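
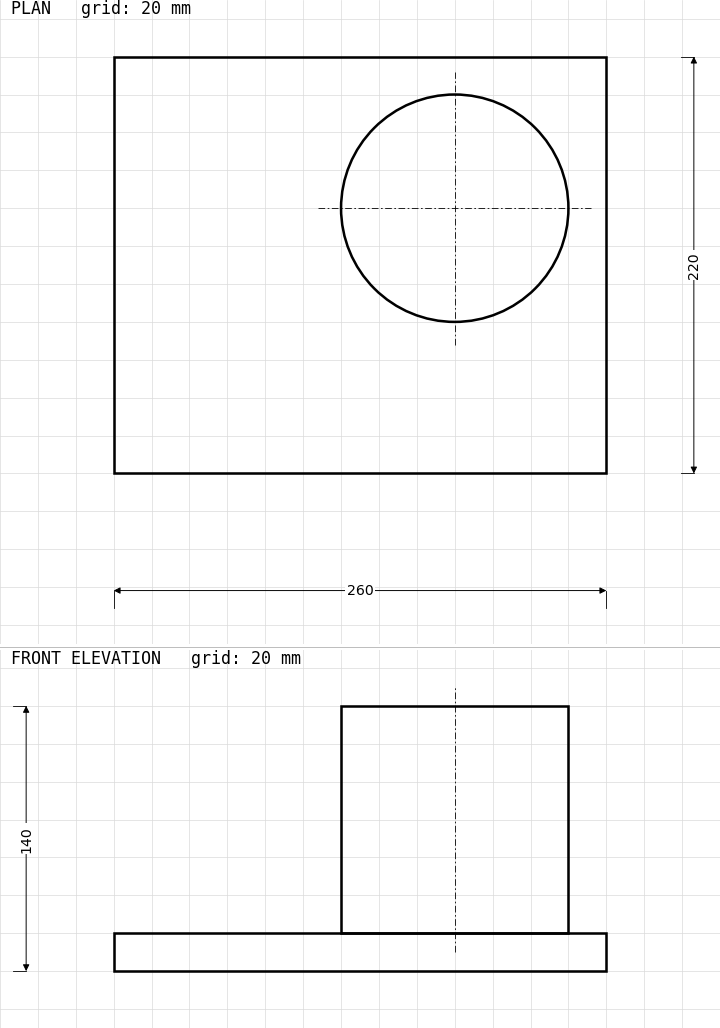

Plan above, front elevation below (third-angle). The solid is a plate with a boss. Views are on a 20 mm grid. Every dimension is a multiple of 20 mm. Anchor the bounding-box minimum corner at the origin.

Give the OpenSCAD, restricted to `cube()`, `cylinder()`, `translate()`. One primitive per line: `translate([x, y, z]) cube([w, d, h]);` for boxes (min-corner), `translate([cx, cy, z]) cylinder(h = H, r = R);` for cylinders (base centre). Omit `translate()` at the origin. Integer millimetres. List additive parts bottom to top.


cube([260, 220, 20]);
translate([180, 140, 20]) cylinder(h = 120, r = 60);


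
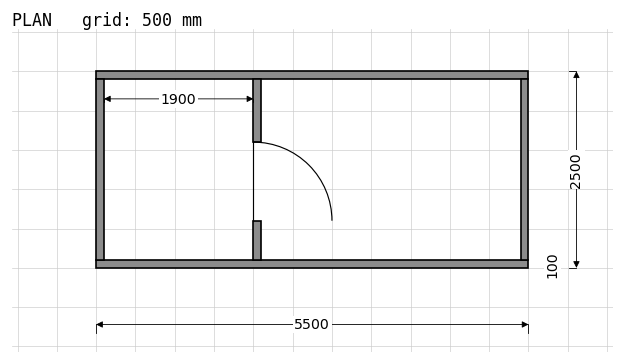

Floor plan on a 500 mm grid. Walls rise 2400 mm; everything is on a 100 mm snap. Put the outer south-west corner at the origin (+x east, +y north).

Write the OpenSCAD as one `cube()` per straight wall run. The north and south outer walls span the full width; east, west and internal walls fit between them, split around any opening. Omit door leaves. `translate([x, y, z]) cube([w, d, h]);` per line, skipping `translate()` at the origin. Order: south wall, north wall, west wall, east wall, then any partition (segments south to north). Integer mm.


cube([5500, 100, 2400]);
translate([0, 2400, 0]) cube([5500, 100, 2400]);
translate([0, 100, 0]) cube([100, 2300, 2400]);
translate([5400, 100, 0]) cube([100, 2300, 2400]);
translate([2000, 100, 0]) cube([100, 500, 2400]);
translate([2000, 1600, 0]) cube([100, 800, 2400]);


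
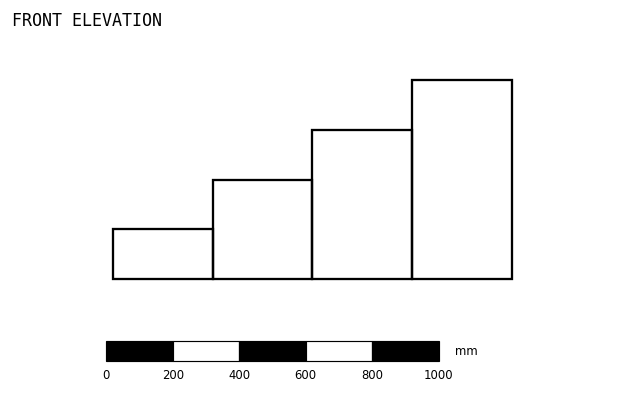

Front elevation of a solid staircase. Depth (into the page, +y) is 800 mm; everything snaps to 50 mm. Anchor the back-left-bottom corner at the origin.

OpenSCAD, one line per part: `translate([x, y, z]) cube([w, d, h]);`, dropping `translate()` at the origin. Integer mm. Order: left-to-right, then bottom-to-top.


cube([300, 800, 150]);
translate([300, 0, 0]) cube([300, 800, 300]);
translate([600, 0, 0]) cube([300, 800, 450]);
translate([900, 0, 0]) cube([300, 800, 600]);


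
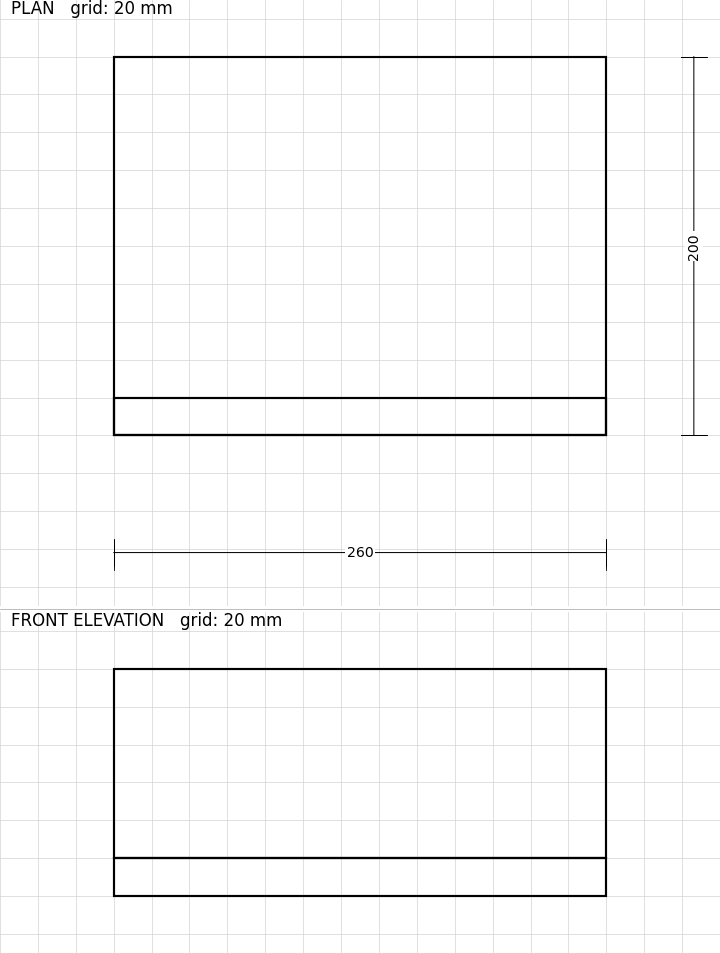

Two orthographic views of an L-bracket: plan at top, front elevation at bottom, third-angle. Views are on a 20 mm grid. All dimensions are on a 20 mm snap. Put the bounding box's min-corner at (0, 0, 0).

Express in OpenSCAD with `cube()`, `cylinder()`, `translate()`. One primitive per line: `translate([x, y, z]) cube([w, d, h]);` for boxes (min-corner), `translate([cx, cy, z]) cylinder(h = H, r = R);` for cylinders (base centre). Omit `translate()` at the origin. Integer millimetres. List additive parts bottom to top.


cube([260, 200, 20]);
translate([0, 0, 20]) cube([260, 20, 100]);


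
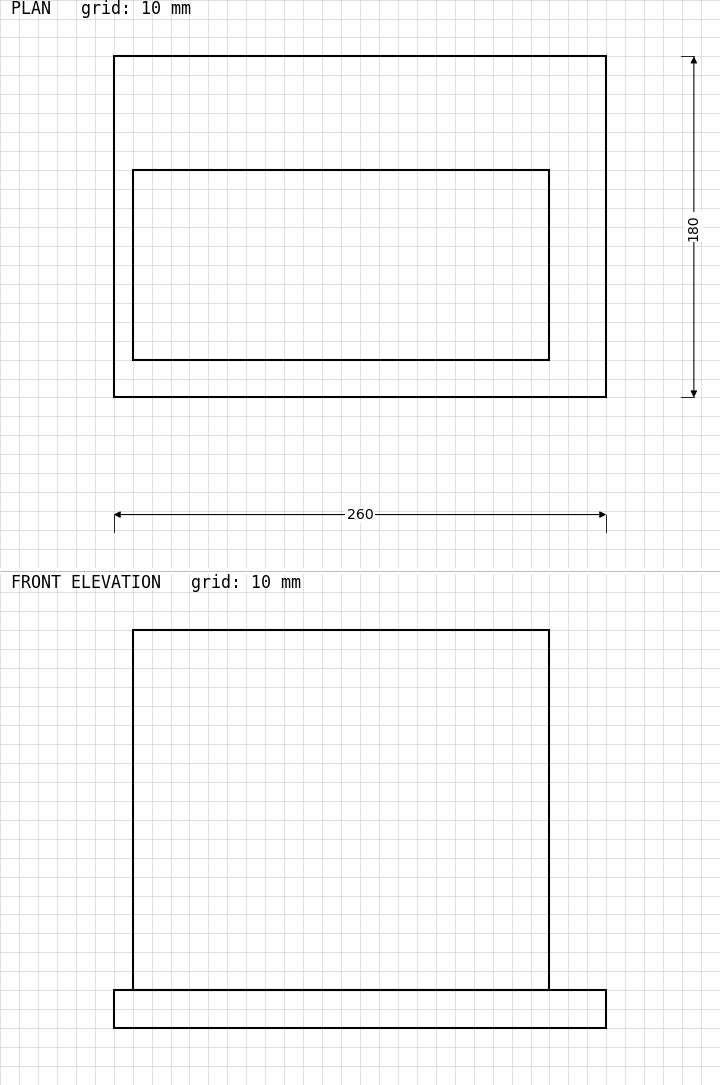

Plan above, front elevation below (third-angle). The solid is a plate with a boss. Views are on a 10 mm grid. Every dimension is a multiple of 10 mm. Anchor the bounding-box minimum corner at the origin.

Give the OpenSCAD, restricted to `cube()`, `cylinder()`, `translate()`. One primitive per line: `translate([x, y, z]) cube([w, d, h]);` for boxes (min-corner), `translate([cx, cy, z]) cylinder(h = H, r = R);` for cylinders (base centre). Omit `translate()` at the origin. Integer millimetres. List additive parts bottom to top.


cube([260, 180, 20]);
translate([10, 20, 20]) cube([220, 100, 190]);


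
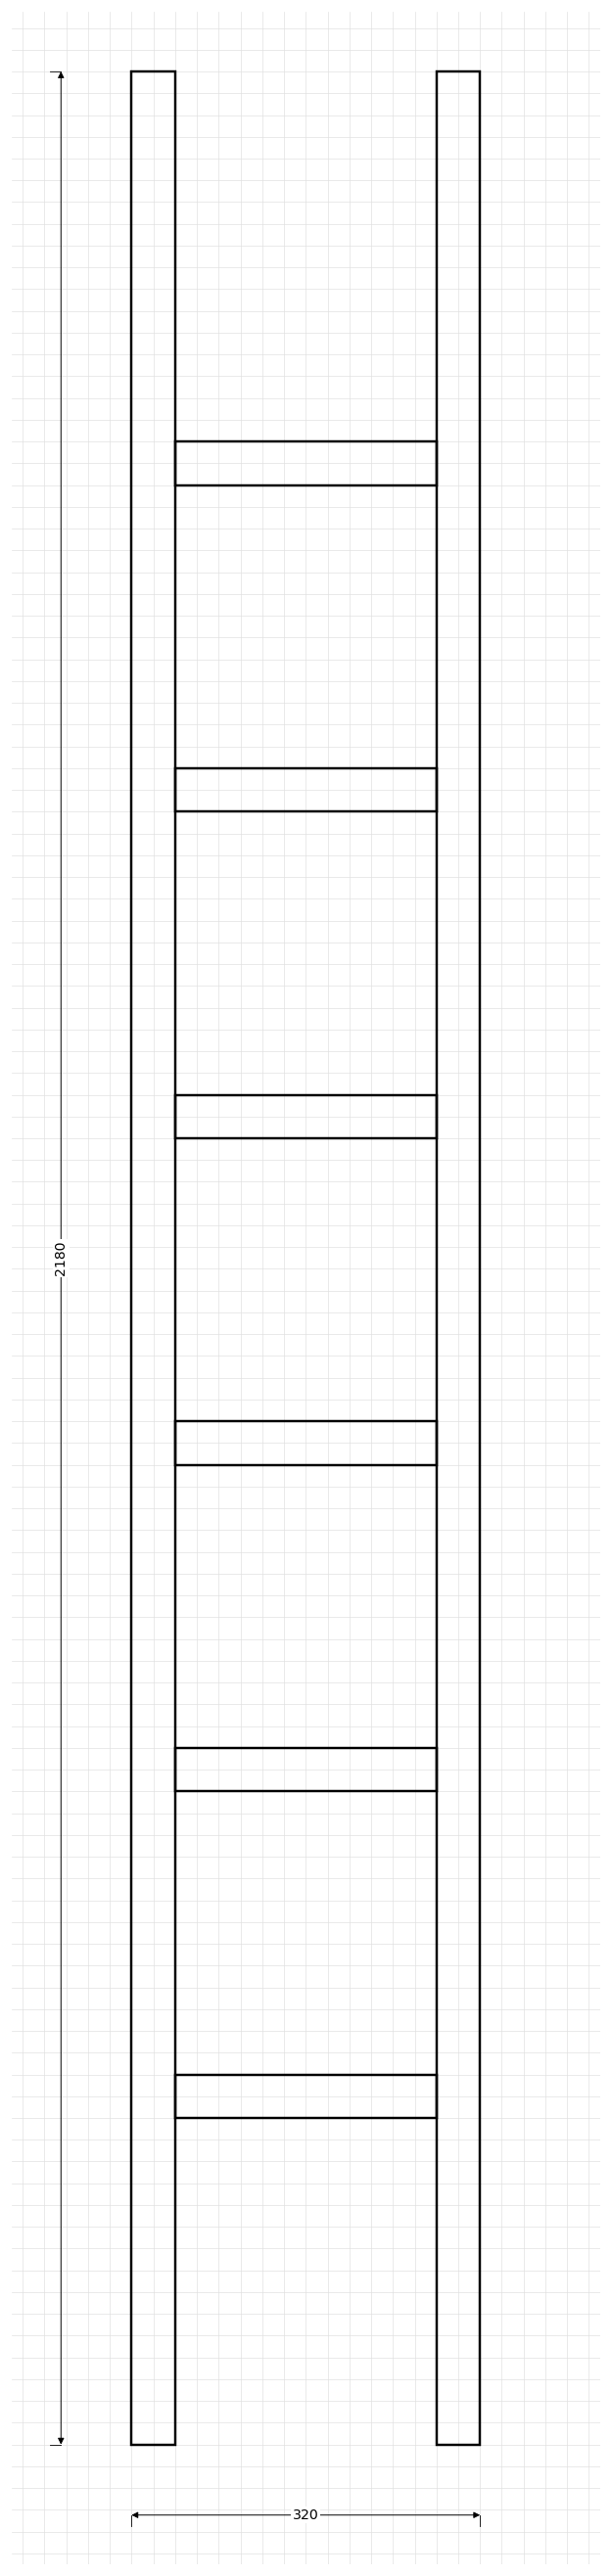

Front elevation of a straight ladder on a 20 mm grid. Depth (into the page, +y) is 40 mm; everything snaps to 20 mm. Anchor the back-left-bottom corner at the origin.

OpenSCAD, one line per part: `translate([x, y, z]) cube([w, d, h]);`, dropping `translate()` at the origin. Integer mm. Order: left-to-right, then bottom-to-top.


cube([40, 40, 2180]);
translate([40, 0, 300]) cube([240, 40, 40]);
translate([40, 0, 600]) cube([240, 40, 40]);
translate([40, 0, 900]) cube([240, 40, 40]);
translate([40, 0, 1200]) cube([240, 40, 40]);
translate([40, 0, 1500]) cube([240, 40, 40]);
translate([40, 0, 1800]) cube([240, 40, 40]);
translate([280, 0, 0]) cube([40, 40, 2180]);


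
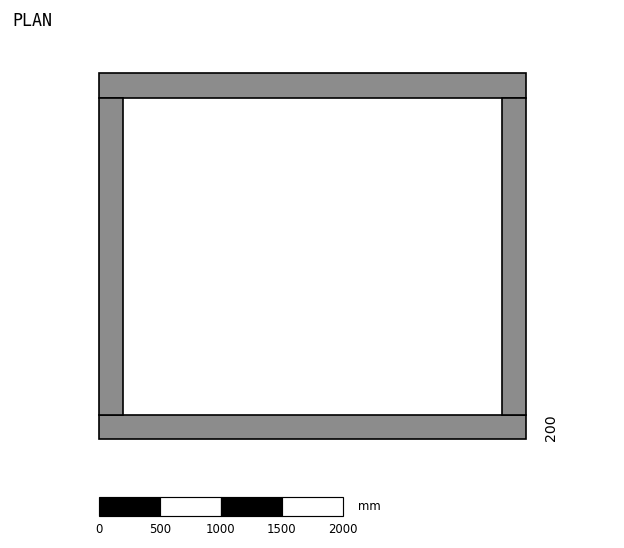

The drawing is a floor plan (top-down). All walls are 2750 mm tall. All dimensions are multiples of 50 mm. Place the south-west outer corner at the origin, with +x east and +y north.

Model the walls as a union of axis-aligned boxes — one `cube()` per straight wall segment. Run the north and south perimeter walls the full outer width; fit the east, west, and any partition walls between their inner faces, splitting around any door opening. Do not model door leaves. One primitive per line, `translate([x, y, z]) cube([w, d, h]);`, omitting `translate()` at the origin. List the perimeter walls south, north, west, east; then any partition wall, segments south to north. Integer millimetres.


cube([3500, 200, 2750]);
translate([0, 2800, 0]) cube([3500, 200, 2750]);
translate([0, 200, 0]) cube([200, 2600, 2750]);
translate([3300, 200, 0]) cube([200, 2600, 2750]);


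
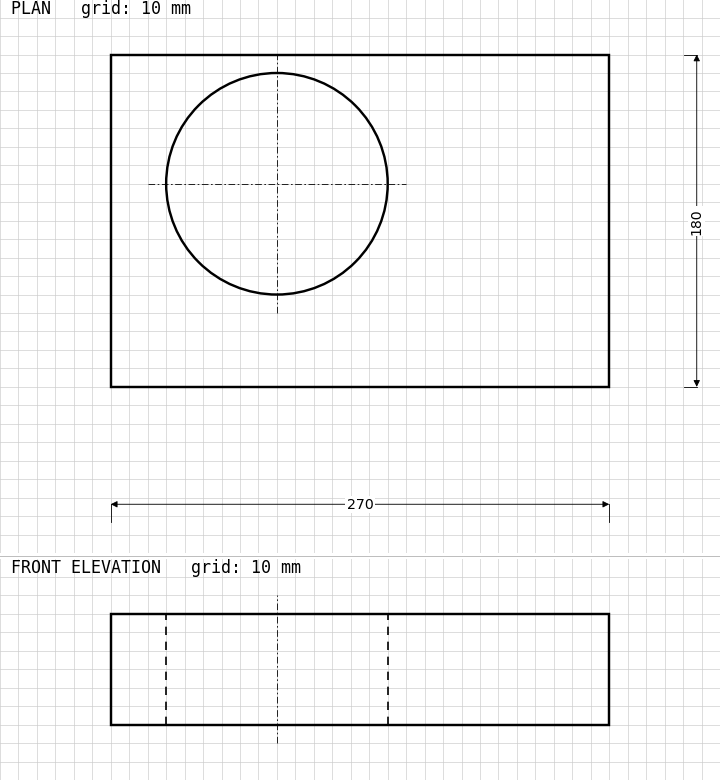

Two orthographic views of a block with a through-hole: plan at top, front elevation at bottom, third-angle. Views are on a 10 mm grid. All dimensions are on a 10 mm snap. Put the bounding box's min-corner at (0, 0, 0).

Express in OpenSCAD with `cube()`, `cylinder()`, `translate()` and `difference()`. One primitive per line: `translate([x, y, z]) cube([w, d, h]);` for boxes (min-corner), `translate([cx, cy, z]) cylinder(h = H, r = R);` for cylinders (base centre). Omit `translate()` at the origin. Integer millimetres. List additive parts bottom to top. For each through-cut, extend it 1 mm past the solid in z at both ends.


difference() {
  cube([270, 180, 60]);
  translate([90, 110, -1]) cylinder(h = 62, r = 60);
}


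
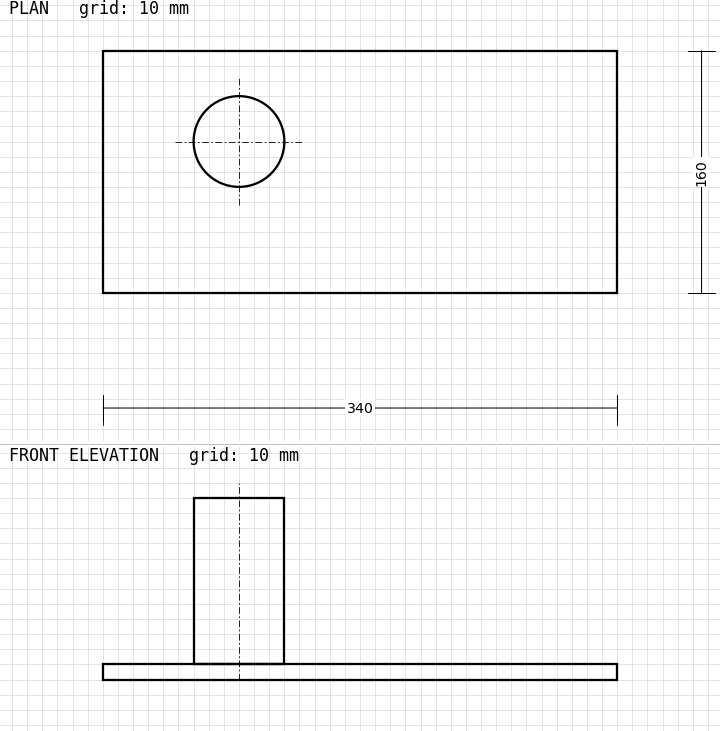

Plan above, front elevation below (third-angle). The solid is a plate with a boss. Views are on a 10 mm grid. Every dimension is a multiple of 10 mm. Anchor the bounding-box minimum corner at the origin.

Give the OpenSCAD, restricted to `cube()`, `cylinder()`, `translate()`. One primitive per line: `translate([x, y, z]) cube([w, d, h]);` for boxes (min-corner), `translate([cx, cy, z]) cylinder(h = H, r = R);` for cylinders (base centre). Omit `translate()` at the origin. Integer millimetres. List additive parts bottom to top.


cube([340, 160, 10]);
translate([90, 100, 10]) cylinder(h = 110, r = 30);


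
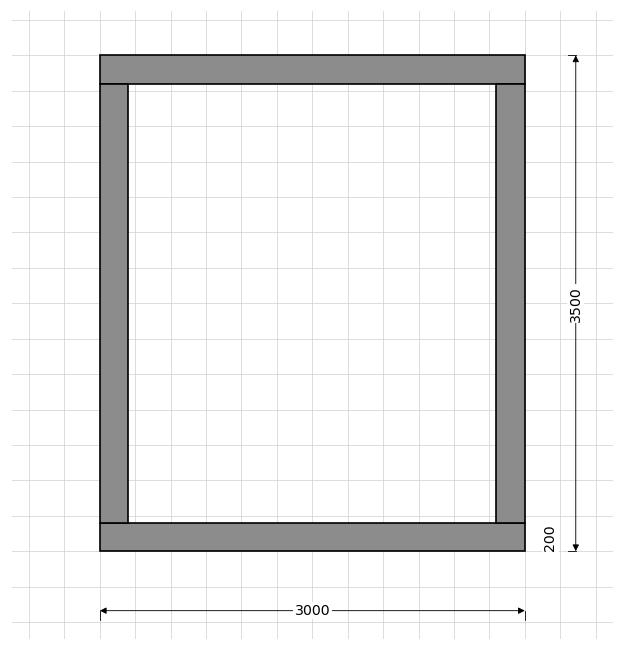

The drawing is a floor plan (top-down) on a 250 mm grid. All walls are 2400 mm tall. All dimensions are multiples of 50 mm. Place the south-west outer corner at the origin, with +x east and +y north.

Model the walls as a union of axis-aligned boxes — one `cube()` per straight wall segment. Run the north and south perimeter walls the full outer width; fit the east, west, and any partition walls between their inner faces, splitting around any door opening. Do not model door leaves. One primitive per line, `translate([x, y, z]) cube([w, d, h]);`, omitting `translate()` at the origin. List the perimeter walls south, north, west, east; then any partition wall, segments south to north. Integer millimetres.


cube([3000, 200, 2400]);
translate([0, 3300, 0]) cube([3000, 200, 2400]);
translate([0, 200, 0]) cube([200, 3100, 2400]);
translate([2800, 200, 0]) cube([200, 3100, 2400]);


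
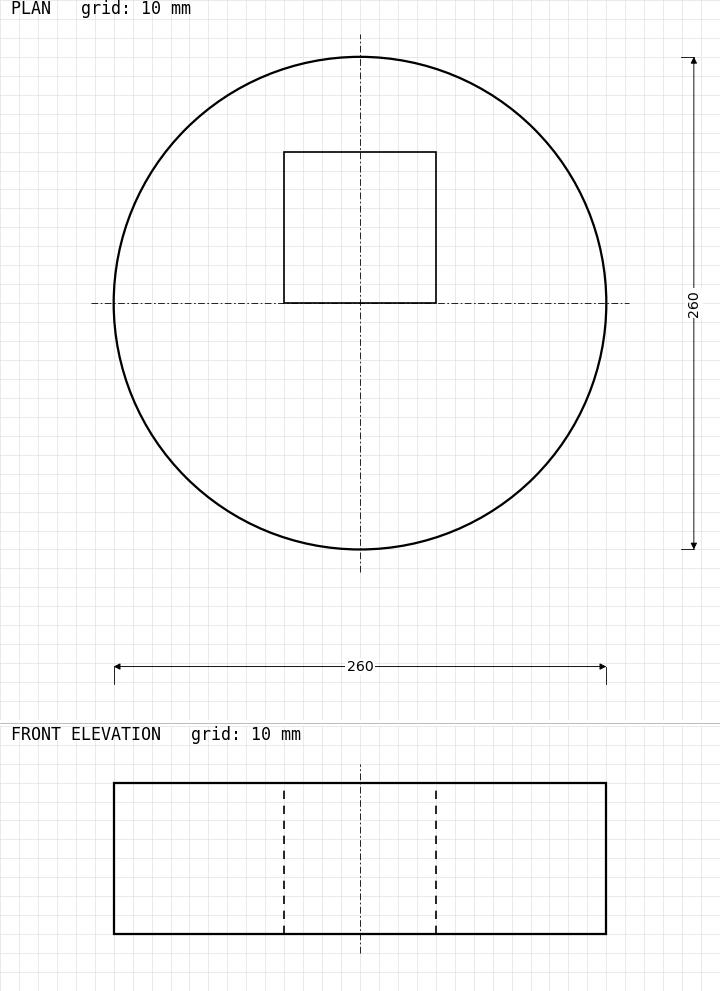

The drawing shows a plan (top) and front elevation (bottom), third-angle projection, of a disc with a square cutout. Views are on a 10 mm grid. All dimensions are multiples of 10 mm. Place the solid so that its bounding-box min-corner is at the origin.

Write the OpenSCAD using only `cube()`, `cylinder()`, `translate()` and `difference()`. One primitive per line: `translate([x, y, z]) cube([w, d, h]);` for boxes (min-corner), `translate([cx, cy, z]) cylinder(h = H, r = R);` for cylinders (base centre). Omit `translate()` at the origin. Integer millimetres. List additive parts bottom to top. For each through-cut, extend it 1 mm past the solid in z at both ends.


difference() {
  translate([130, 130, 0]) cylinder(h = 80, r = 130);
  translate([90, 130, -1]) cube([80, 80, 82]);
}


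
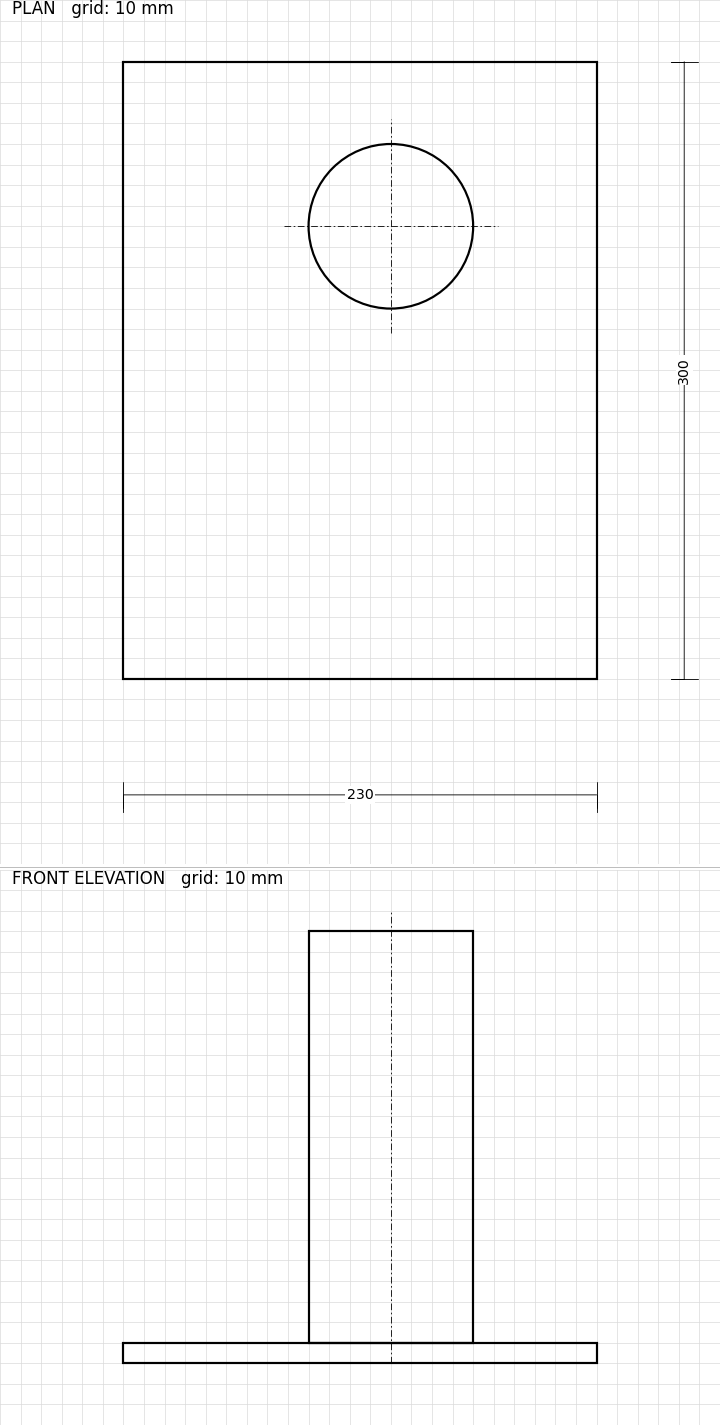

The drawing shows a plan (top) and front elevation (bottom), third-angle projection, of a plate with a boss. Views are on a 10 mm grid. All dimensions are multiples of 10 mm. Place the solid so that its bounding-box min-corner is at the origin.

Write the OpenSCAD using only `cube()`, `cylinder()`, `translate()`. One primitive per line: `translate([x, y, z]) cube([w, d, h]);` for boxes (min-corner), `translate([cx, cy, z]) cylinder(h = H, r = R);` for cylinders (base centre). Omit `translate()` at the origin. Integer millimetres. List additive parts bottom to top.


cube([230, 300, 10]);
translate([130, 220, 10]) cylinder(h = 200, r = 40);


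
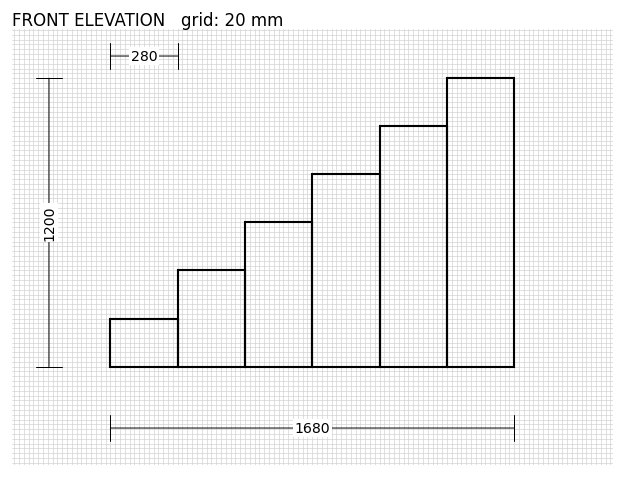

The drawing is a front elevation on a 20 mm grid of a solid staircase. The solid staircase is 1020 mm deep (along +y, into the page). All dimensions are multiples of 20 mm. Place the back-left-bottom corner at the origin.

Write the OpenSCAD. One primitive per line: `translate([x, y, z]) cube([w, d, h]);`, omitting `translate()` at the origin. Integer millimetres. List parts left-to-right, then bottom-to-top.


cube([280, 1020, 200]);
translate([280, 0, 0]) cube([280, 1020, 400]);
translate([560, 0, 0]) cube([280, 1020, 600]);
translate([840, 0, 0]) cube([280, 1020, 800]);
translate([1120, 0, 0]) cube([280, 1020, 1000]);
translate([1400, 0, 0]) cube([280, 1020, 1200]);


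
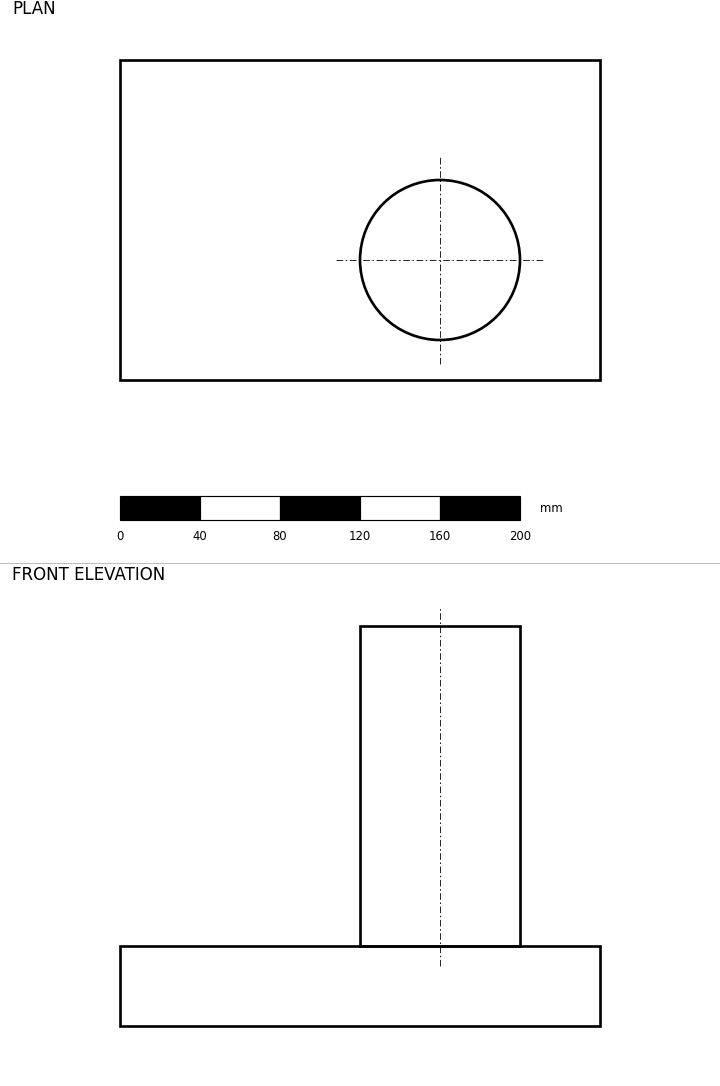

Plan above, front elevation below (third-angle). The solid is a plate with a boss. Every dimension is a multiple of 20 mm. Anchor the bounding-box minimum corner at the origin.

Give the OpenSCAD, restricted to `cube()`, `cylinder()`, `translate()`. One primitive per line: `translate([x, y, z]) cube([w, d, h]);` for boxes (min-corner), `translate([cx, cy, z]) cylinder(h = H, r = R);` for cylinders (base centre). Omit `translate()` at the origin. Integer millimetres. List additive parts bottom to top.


cube([240, 160, 40]);
translate([160, 60, 40]) cylinder(h = 160, r = 40);


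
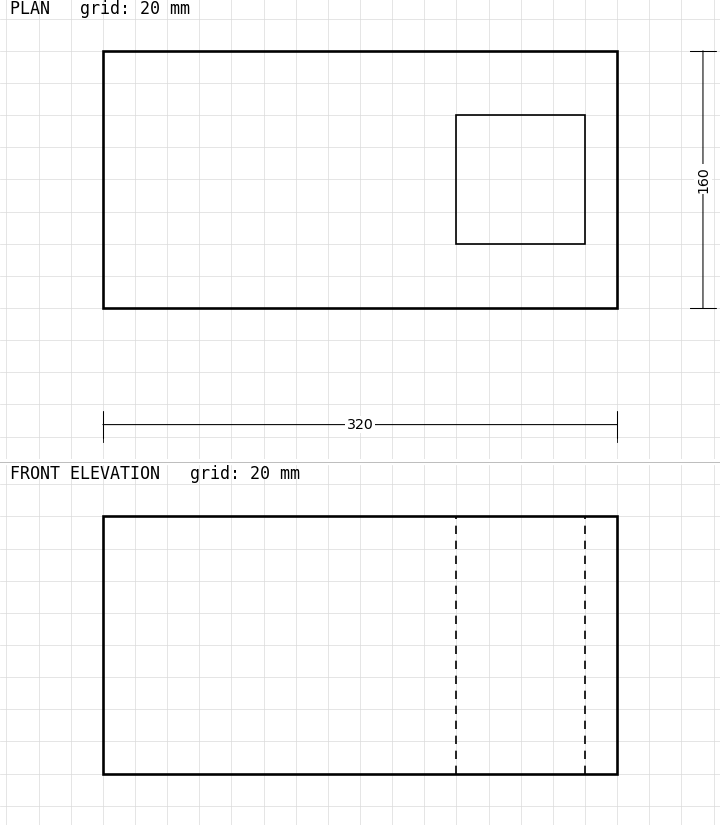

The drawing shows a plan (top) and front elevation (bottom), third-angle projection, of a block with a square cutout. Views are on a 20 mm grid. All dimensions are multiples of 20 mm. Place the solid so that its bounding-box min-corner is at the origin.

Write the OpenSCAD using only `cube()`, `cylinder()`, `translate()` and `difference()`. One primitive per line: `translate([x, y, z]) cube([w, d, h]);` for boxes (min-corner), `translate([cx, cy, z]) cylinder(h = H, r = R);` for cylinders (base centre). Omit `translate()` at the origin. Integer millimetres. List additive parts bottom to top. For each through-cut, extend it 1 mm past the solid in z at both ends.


difference() {
  cube([320, 160, 160]);
  translate([220, 40, -1]) cube([80, 80, 162]);
}


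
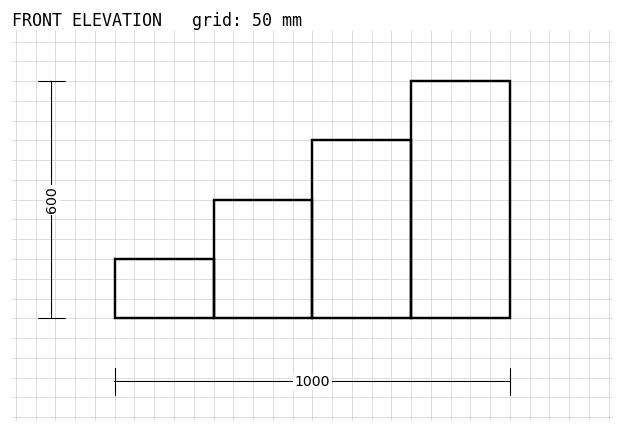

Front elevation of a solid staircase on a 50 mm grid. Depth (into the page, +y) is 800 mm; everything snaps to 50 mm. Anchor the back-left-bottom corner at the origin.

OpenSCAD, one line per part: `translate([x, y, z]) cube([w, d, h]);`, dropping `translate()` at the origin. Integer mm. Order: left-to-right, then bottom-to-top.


cube([250, 800, 150]);
translate([250, 0, 0]) cube([250, 800, 300]);
translate([500, 0, 0]) cube([250, 800, 450]);
translate([750, 0, 0]) cube([250, 800, 600]);


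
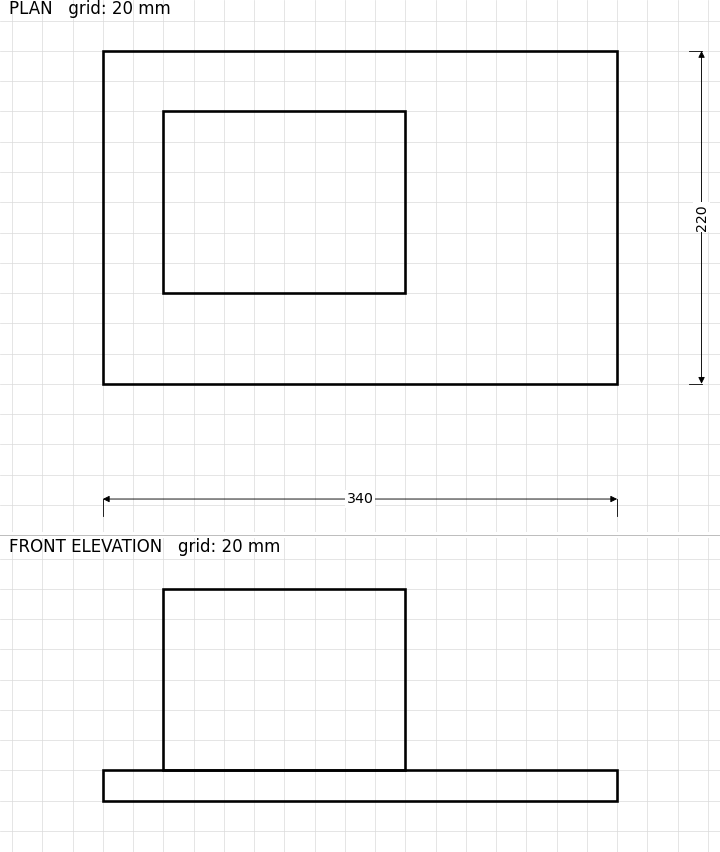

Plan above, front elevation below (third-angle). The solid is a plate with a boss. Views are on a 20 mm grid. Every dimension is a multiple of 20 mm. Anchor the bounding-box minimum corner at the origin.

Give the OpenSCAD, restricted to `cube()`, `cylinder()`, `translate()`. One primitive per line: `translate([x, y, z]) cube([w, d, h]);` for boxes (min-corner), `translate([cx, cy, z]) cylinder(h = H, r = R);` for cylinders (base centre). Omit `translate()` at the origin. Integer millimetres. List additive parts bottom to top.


cube([340, 220, 20]);
translate([40, 60, 20]) cube([160, 120, 120]);


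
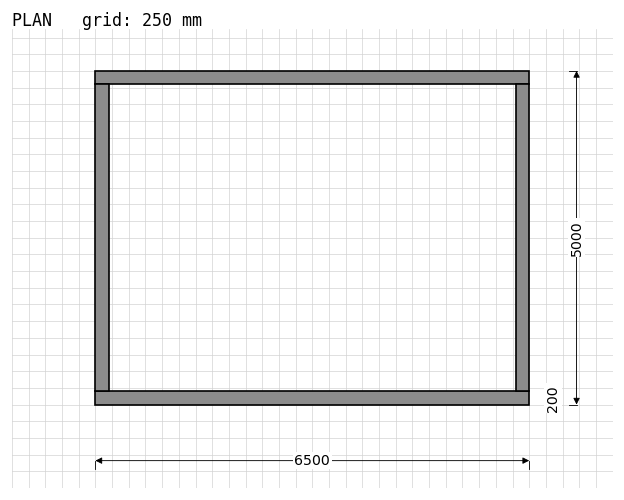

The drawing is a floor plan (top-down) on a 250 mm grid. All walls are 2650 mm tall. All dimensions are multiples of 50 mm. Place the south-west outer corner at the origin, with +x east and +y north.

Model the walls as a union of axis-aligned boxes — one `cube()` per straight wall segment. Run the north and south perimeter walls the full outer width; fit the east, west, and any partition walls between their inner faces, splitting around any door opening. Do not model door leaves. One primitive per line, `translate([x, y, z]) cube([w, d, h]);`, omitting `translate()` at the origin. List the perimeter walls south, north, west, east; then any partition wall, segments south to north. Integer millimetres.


cube([6500, 200, 2650]);
translate([0, 4800, 0]) cube([6500, 200, 2650]);
translate([0, 200, 0]) cube([200, 4600, 2650]);
translate([6300, 200, 0]) cube([200, 4600, 2650]);


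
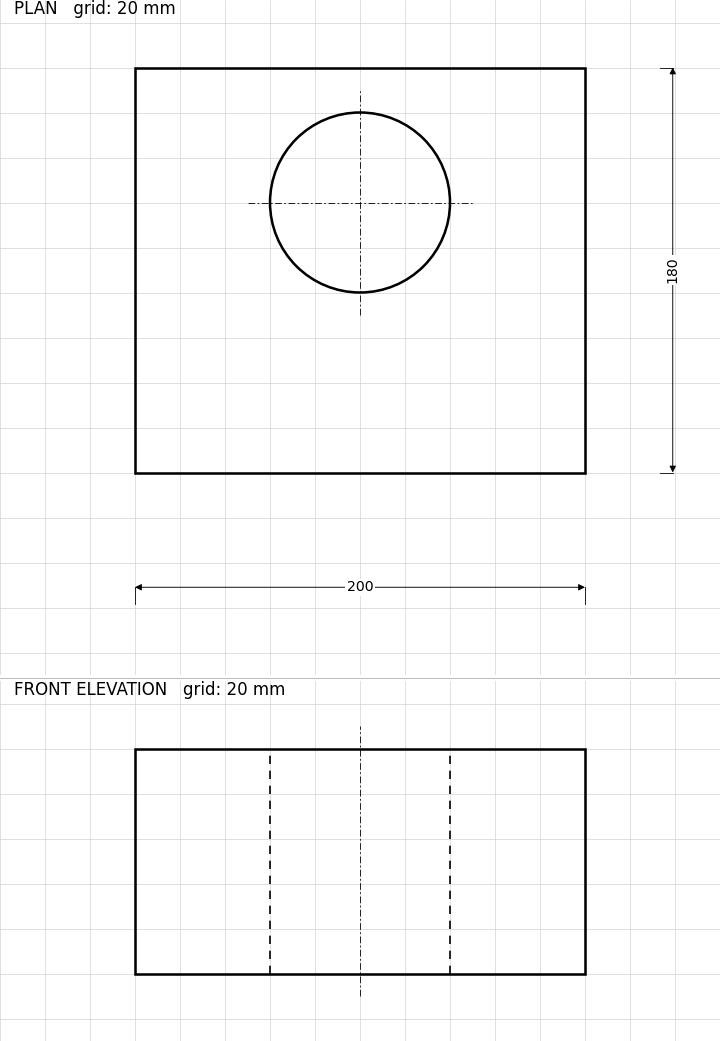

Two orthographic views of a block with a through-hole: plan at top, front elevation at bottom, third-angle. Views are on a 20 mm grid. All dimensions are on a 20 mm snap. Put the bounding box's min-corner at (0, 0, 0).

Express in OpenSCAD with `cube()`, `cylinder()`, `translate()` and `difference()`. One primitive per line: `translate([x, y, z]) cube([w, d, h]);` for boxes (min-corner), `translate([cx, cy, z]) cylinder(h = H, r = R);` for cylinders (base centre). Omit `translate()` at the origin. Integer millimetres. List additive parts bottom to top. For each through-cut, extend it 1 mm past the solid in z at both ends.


difference() {
  cube([200, 180, 100]);
  translate([100, 120, -1]) cylinder(h = 102, r = 40);
}


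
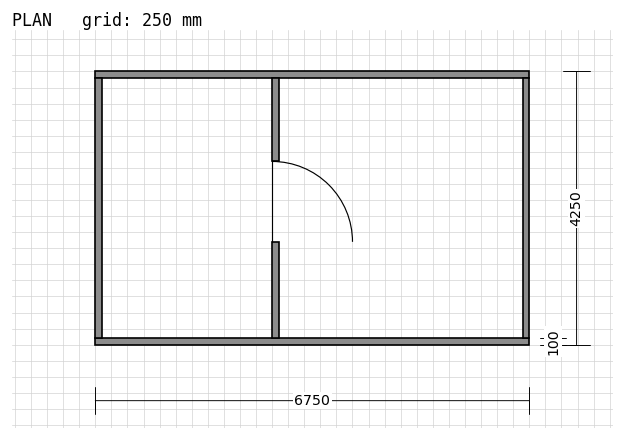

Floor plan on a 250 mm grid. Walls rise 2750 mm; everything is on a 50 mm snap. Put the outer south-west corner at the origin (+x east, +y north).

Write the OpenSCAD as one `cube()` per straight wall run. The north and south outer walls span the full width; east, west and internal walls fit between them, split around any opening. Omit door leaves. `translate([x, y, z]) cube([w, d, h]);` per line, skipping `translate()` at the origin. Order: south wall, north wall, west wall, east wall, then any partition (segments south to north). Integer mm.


cube([6750, 100, 2750]);
translate([0, 4150, 0]) cube([6750, 100, 2750]);
translate([0, 100, 0]) cube([100, 4050, 2750]);
translate([6650, 100, 0]) cube([100, 4050, 2750]);
translate([2750, 100, 0]) cube([100, 1500, 2750]);
translate([2750, 2850, 0]) cube([100, 1300, 2750]);


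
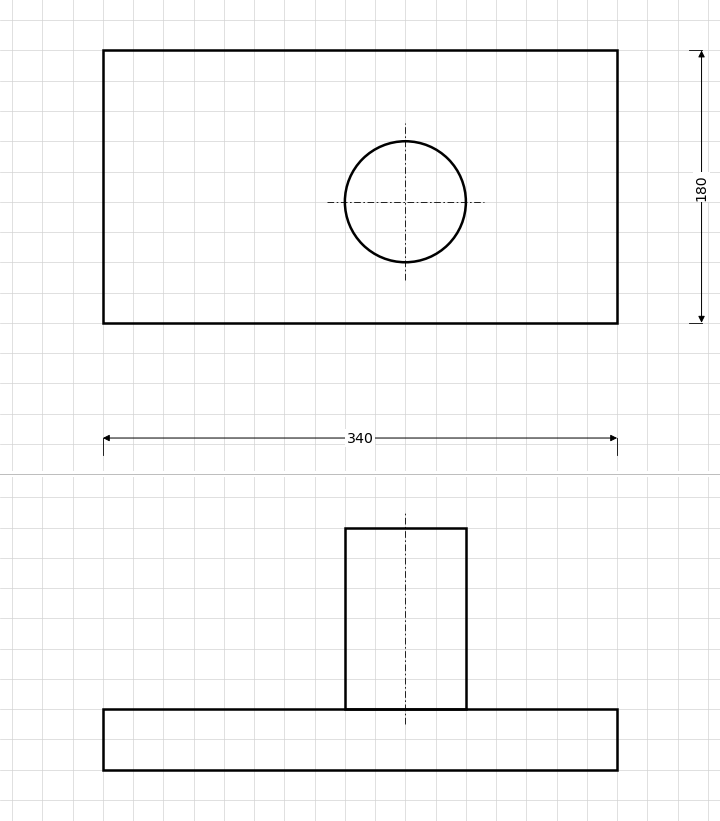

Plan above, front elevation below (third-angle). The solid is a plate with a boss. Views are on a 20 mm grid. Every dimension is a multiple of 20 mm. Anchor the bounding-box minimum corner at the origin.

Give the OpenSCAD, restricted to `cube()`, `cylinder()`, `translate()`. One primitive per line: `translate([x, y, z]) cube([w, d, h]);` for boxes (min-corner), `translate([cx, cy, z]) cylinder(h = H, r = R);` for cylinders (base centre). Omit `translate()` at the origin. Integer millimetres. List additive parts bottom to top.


cube([340, 180, 40]);
translate([200, 80, 40]) cylinder(h = 120, r = 40);


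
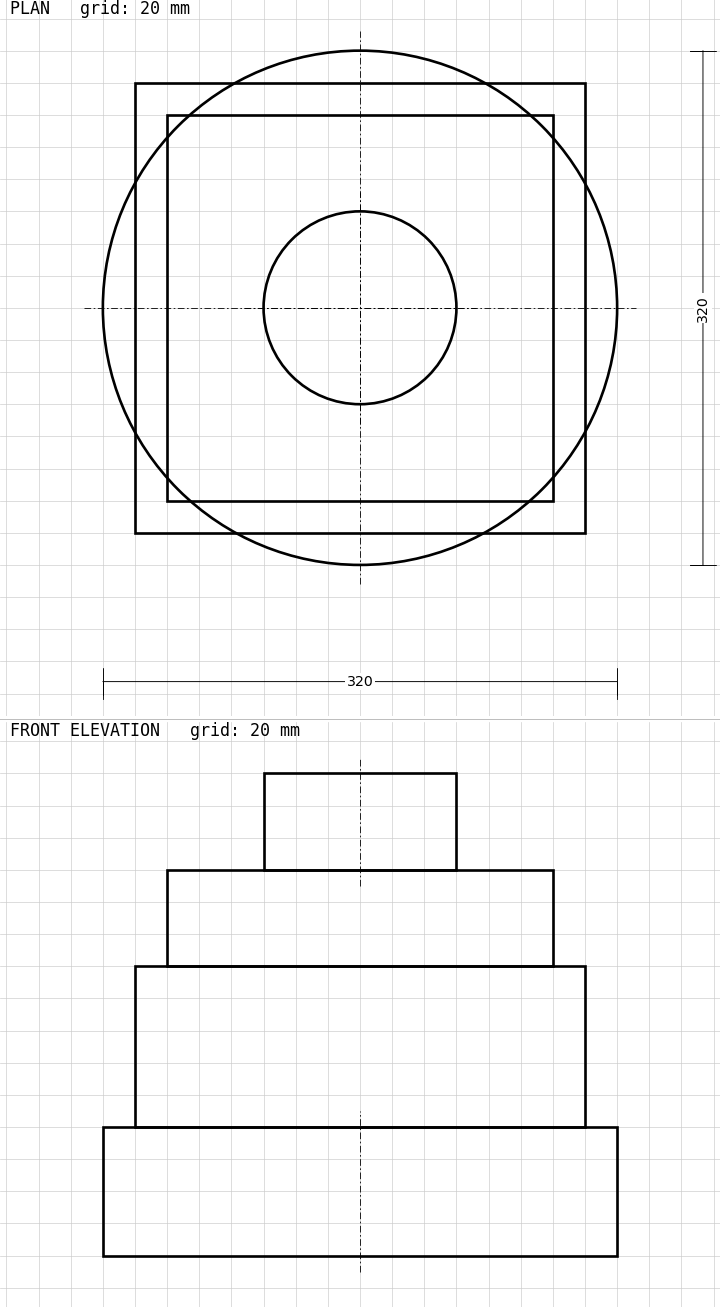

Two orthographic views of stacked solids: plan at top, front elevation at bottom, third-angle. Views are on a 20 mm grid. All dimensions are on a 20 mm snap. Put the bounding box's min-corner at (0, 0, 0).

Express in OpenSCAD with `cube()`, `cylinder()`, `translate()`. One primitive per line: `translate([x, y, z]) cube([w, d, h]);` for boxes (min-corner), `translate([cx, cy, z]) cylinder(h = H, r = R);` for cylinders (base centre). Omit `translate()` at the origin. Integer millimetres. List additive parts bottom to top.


translate([160, 160, 0]) cylinder(h = 80, r = 160);
translate([20, 20, 80]) cube([280, 280, 100]);
translate([40, 40, 180]) cube([240, 240, 60]);
translate([160, 160, 240]) cylinder(h = 60, r = 60);


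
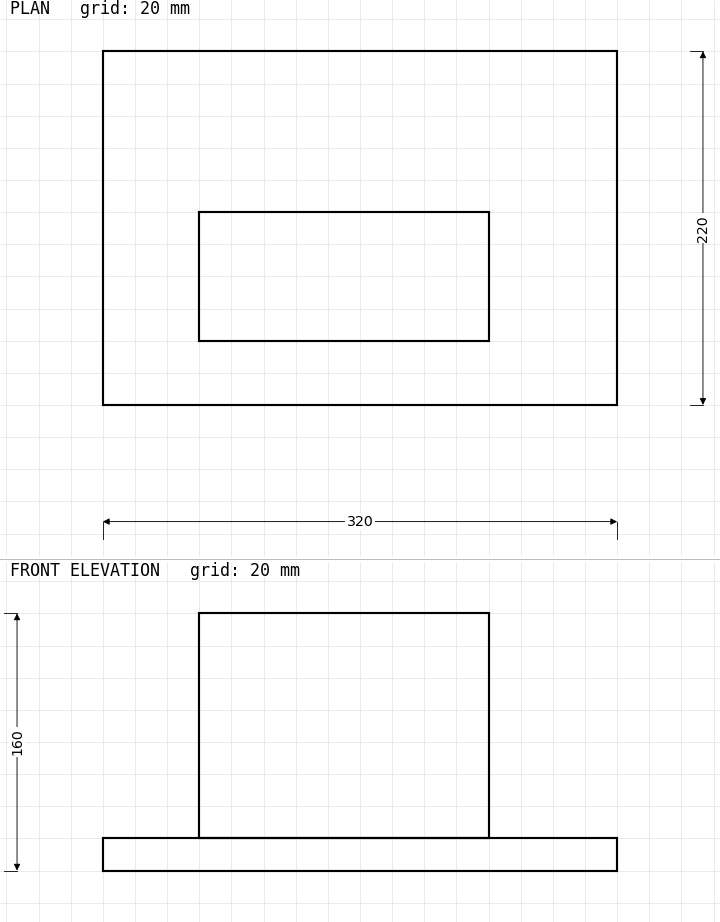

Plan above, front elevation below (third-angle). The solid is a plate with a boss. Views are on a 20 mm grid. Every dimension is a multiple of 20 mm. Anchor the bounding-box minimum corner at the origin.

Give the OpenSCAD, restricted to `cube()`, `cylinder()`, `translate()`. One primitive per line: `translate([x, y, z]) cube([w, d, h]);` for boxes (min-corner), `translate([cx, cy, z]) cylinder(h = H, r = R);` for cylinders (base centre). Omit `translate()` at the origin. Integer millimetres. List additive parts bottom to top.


cube([320, 220, 20]);
translate([60, 40, 20]) cube([180, 80, 140]);


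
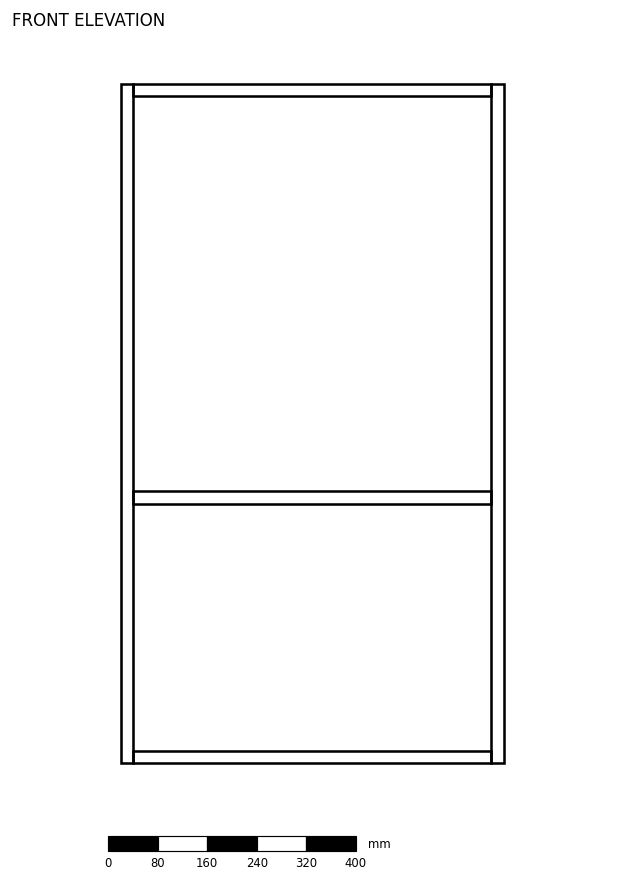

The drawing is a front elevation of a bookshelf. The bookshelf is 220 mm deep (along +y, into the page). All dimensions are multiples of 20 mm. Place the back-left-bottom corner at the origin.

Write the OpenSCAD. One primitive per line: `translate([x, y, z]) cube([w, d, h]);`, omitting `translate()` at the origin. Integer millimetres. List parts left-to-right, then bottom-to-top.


cube([20, 220, 1100]);
translate([20, 0, 0]) cube([580, 220, 20]);
translate([20, 0, 420]) cube([580, 220, 20]);
translate([20, 0, 1080]) cube([580, 220, 20]);
translate([600, 0, 0]) cube([20, 220, 1100]);


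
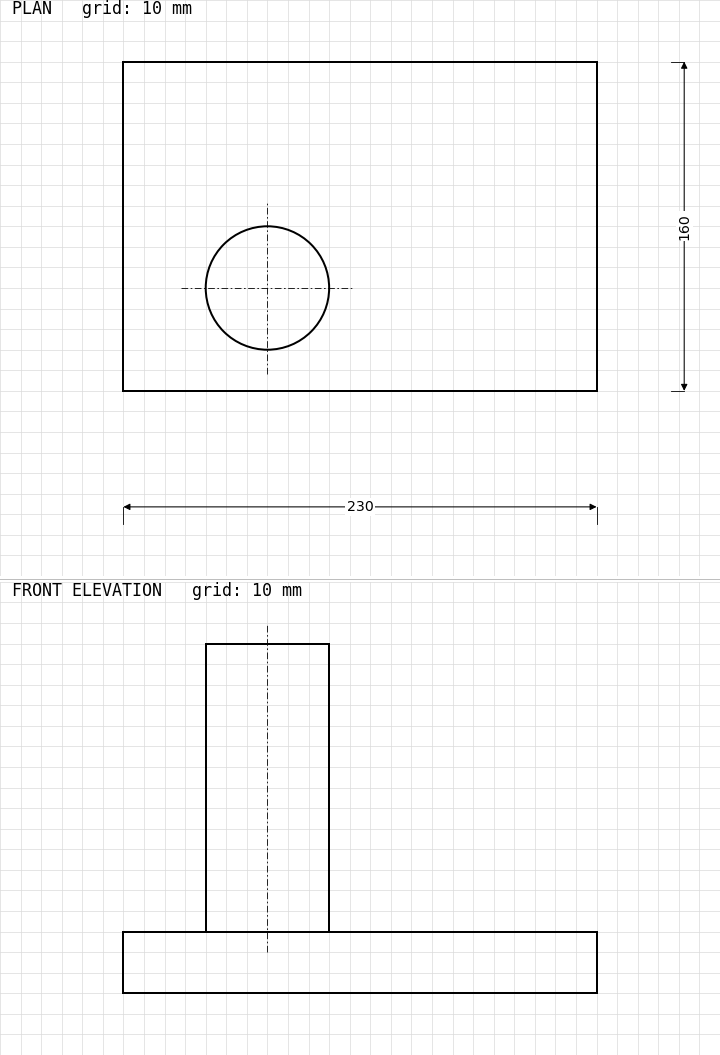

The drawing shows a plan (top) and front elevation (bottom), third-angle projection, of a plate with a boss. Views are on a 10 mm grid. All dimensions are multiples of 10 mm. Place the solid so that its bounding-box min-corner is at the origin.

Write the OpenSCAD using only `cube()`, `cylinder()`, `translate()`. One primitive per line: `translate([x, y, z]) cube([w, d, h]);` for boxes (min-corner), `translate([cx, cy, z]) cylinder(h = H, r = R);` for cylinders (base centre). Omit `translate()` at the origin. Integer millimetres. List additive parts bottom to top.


cube([230, 160, 30]);
translate([70, 50, 30]) cylinder(h = 140, r = 30);


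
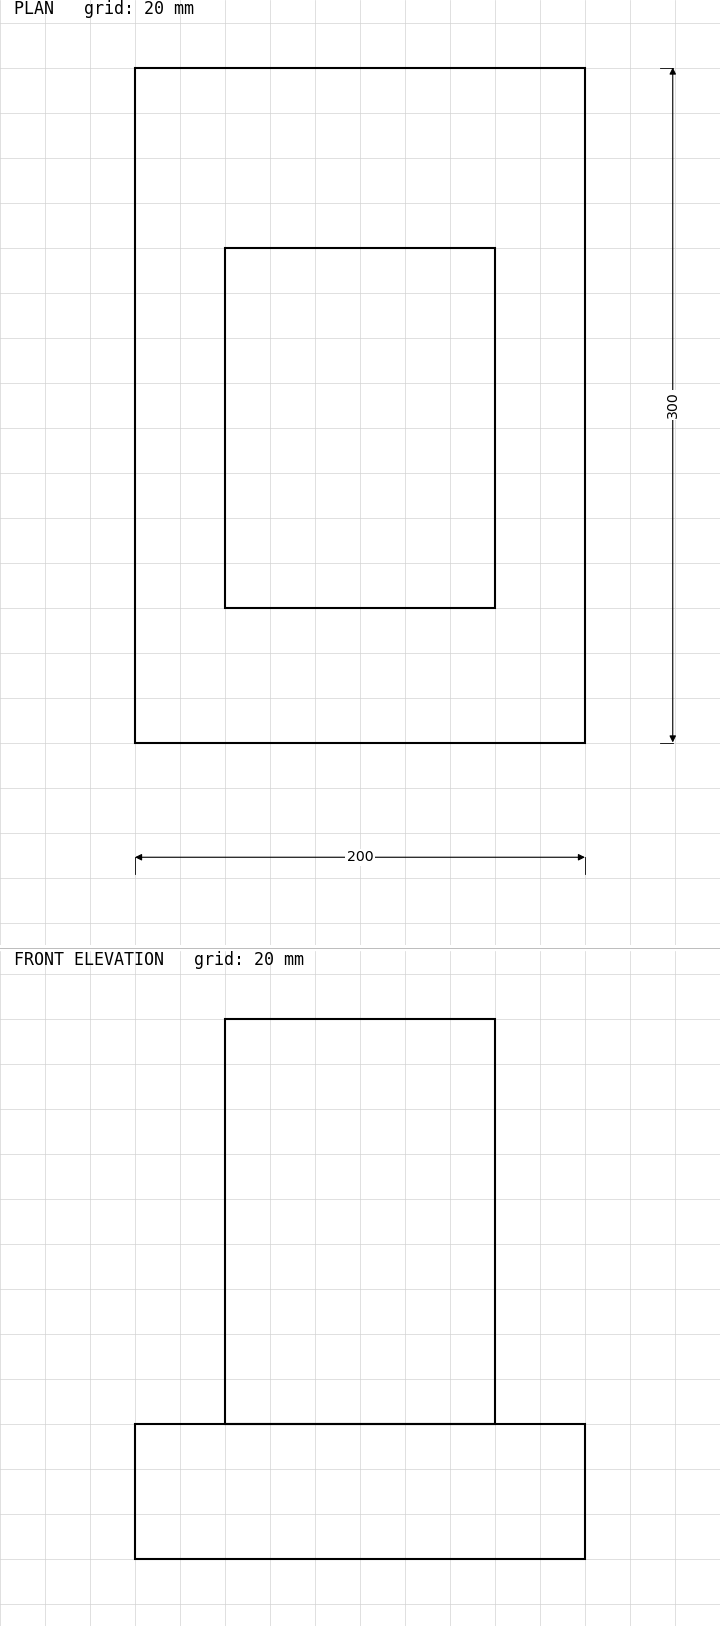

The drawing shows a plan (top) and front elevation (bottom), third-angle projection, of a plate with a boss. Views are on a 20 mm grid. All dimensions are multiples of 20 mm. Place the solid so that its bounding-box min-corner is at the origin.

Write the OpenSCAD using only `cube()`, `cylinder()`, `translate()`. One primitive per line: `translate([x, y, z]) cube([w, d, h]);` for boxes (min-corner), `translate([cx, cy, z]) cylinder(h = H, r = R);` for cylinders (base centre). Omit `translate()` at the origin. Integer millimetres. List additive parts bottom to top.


cube([200, 300, 60]);
translate([40, 60, 60]) cube([120, 160, 180]);


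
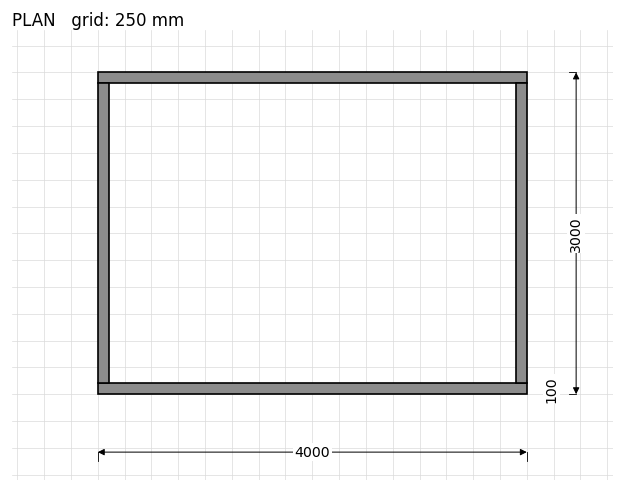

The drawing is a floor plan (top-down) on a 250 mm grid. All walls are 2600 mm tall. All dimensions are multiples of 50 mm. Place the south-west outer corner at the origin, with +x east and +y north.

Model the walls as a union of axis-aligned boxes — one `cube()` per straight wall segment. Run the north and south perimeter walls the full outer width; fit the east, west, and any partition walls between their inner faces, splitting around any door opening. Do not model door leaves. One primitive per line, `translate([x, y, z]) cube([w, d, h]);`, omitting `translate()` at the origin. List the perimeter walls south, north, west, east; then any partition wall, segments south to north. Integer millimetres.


cube([4000, 100, 2600]);
translate([0, 2900, 0]) cube([4000, 100, 2600]);
translate([0, 100, 0]) cube([100, 2800, 2600]);
translate([3900, 100, 0]) cube([100, 2800, 2600]);


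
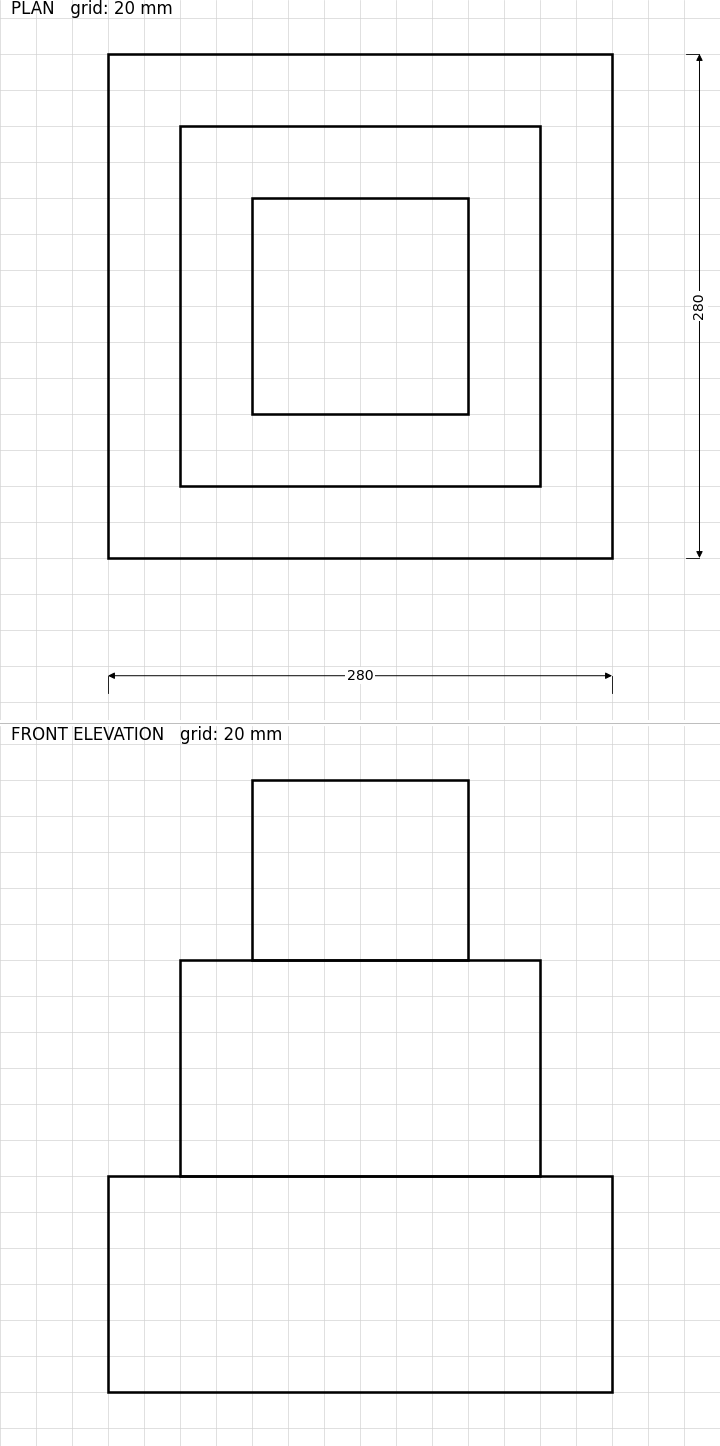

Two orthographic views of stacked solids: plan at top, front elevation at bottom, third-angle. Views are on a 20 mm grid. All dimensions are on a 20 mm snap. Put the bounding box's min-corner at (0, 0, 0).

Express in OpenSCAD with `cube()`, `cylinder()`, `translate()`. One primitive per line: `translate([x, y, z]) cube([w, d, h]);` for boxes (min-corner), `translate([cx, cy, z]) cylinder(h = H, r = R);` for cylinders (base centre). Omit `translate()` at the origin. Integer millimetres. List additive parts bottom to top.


cube([280, 280, 120]);
translate([40, 40, 120]) cube([200, 200, 120]);
translate([80, 80, 240]) cube([120, 120, 100]);


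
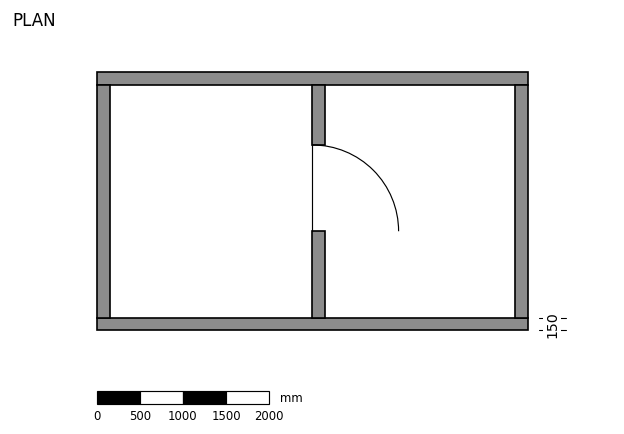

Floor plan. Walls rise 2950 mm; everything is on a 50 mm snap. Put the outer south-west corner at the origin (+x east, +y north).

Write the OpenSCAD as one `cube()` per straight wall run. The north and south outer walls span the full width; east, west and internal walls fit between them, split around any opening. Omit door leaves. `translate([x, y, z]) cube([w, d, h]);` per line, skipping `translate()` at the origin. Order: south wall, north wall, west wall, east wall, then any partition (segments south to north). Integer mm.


cube([5000, 150, 2950]);
translate([0, 2850, 0]) cube([5000, 150, 2950]);
translate([0, 150, 0]) cube([150, 2700, 2950]);
translate([4850, 150, 0]) cube([150, 2700, 2950]);
translate([2500, 150, 0]) cube([150, 1000, 2950]);
translate([2500, 2150, 0]) cube([150, 700, 2950]);


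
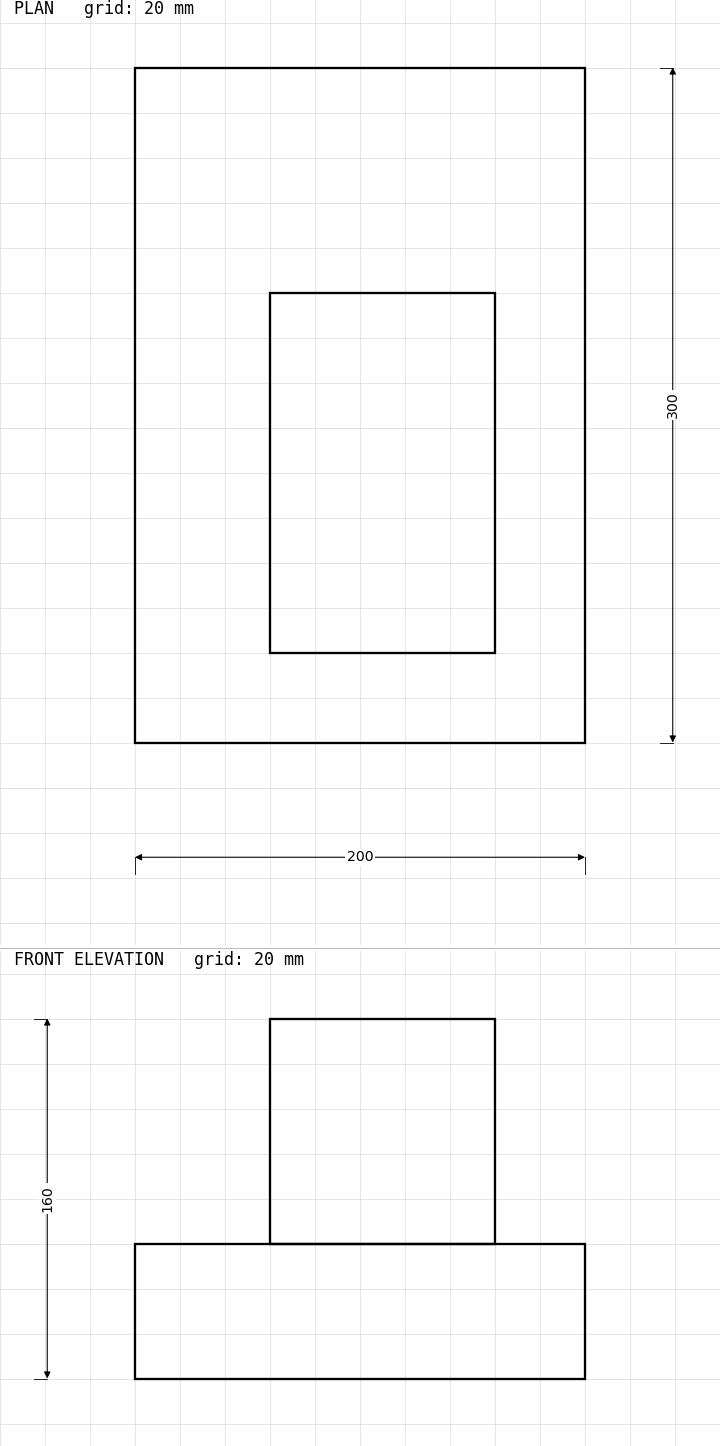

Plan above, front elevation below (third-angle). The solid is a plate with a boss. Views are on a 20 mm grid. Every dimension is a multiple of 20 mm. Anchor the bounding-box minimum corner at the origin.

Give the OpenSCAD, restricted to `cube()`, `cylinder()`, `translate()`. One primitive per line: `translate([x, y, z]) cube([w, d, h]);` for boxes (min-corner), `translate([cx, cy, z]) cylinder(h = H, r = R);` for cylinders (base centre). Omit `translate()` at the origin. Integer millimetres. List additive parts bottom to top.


cube([200, 300, 60]);
translate([60, 40, 60]) cube([100, 160, 100]);


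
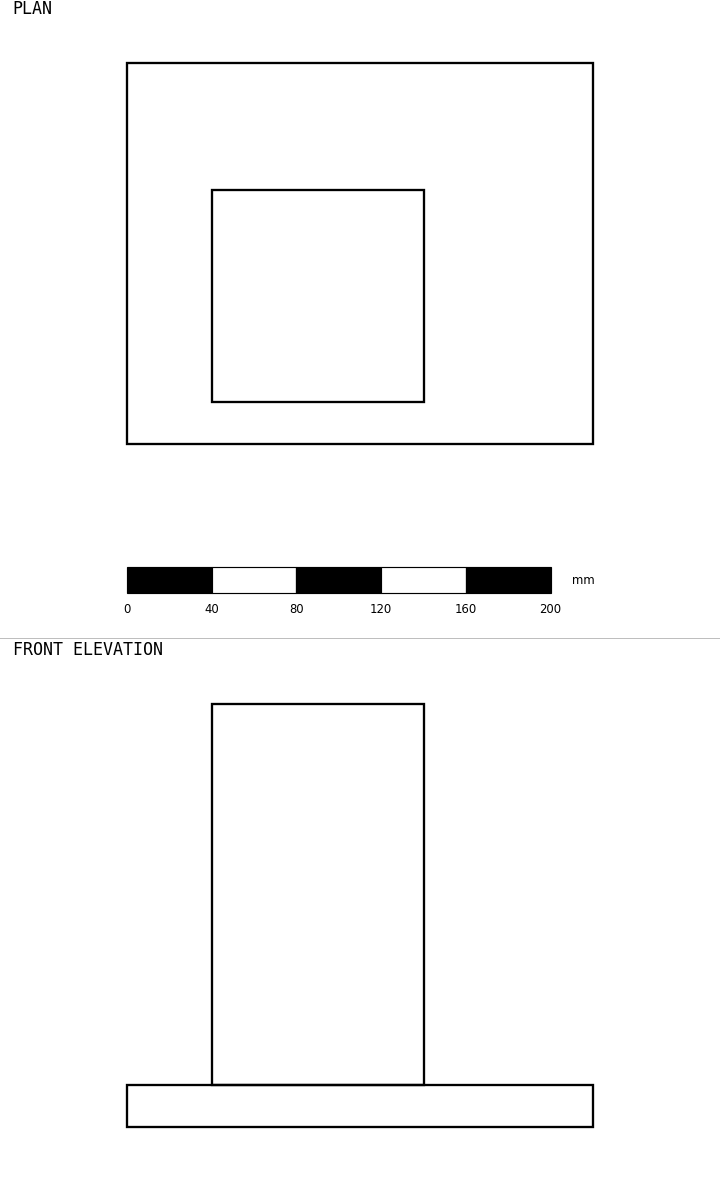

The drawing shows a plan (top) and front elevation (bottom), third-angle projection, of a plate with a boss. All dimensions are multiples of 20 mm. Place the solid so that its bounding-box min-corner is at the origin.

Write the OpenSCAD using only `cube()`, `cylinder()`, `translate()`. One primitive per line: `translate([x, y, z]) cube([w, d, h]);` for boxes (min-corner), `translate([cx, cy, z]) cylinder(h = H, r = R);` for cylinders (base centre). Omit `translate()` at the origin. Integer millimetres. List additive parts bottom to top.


cube([220, 180, 20]);
translate([40, 20, 20]) cube([100, 100, 180]);


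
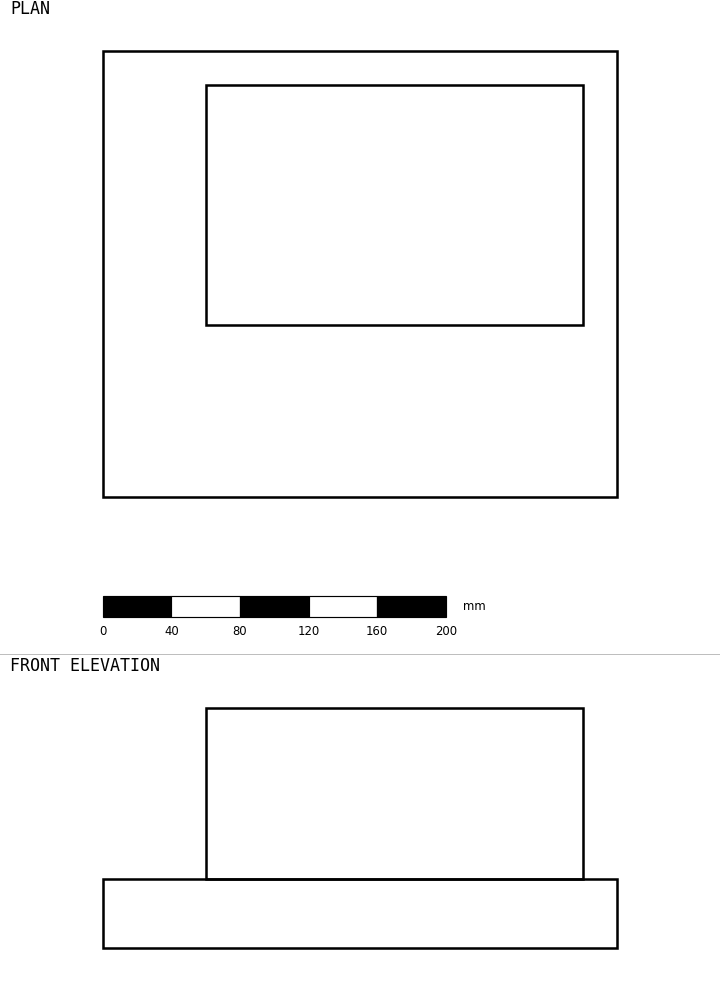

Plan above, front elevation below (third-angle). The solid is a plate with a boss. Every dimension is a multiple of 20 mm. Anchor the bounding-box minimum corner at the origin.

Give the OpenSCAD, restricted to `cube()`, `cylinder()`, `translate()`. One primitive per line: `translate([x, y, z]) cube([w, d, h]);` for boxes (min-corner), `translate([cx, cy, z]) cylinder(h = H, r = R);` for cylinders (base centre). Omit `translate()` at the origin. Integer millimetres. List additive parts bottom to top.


cube([300, 260, 40]);
translate([60, 100, 40]) cube([220, 140, 100]);


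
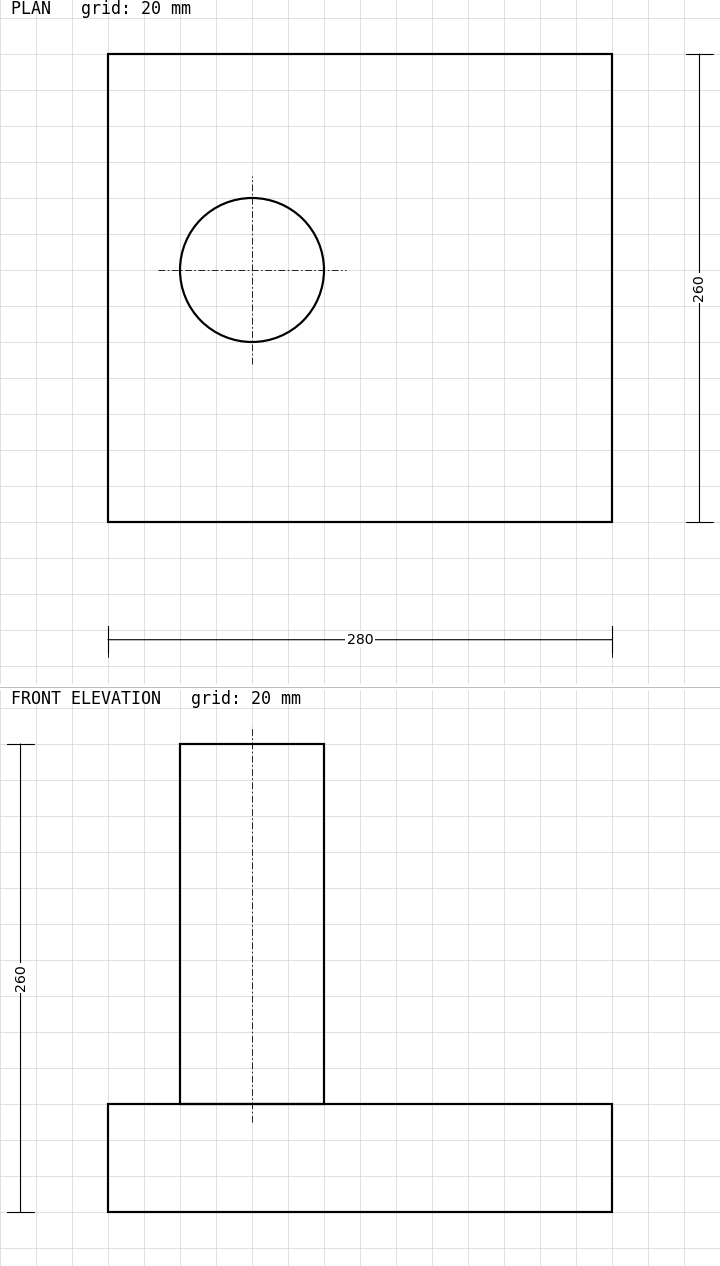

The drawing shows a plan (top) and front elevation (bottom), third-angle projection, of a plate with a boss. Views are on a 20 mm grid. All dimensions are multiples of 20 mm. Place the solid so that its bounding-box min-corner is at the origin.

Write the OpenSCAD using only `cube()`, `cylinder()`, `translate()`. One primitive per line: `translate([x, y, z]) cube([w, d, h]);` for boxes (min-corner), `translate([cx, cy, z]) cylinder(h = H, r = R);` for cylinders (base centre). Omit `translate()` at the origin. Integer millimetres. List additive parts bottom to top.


cube([280, 260, 60]);
translate([80, 140, 60]) cylinder(h = 200, r = 40);


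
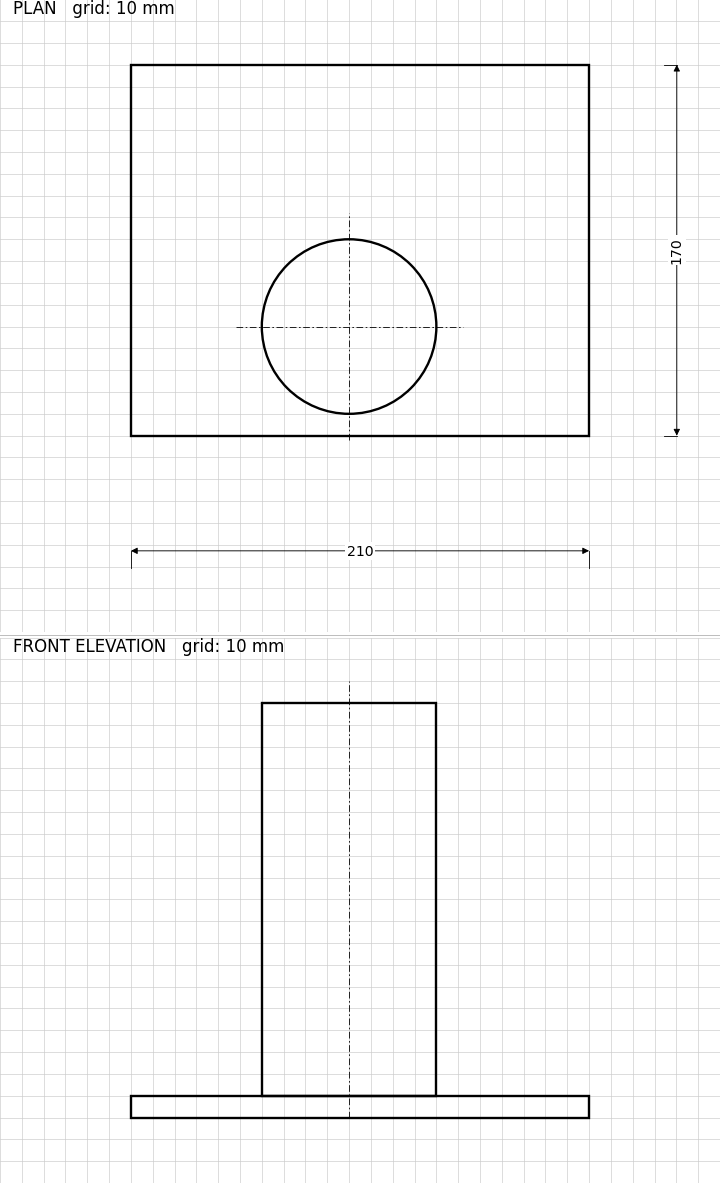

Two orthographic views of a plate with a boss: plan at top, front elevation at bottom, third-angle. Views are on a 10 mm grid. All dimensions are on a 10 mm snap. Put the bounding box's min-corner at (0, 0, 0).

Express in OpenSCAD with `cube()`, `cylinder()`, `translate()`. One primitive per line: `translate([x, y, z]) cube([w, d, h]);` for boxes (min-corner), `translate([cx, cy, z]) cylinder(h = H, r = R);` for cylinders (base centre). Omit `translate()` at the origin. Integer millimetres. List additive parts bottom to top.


cube([210, 170, 10]);
translate([100, 50, 10]) cylinder(h = 180, r = 40);


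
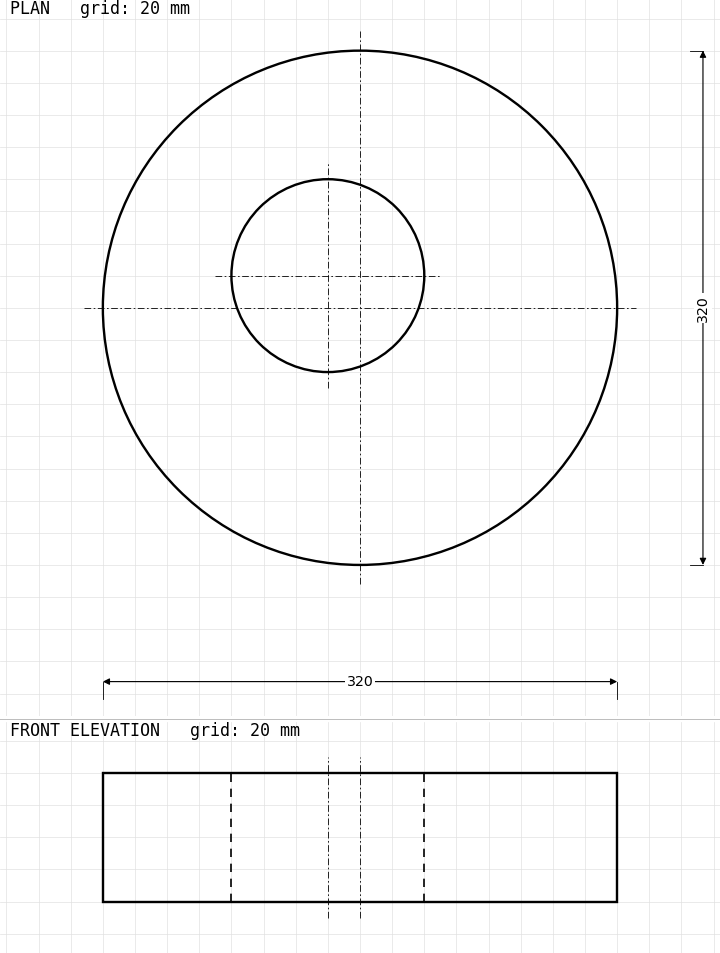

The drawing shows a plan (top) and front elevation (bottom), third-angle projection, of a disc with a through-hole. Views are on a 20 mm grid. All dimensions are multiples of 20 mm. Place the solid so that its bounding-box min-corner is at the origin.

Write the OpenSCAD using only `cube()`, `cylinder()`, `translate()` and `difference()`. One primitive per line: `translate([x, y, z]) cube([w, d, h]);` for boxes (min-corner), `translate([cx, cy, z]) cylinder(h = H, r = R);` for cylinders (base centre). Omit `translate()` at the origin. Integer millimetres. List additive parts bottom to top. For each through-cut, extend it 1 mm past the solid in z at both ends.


difference() {
  translate([160, 160, 0]) cylinder(h = 80, r = 160);
  translate([140, 180, -1]) cylinder(h = 82, r = 60);
}
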